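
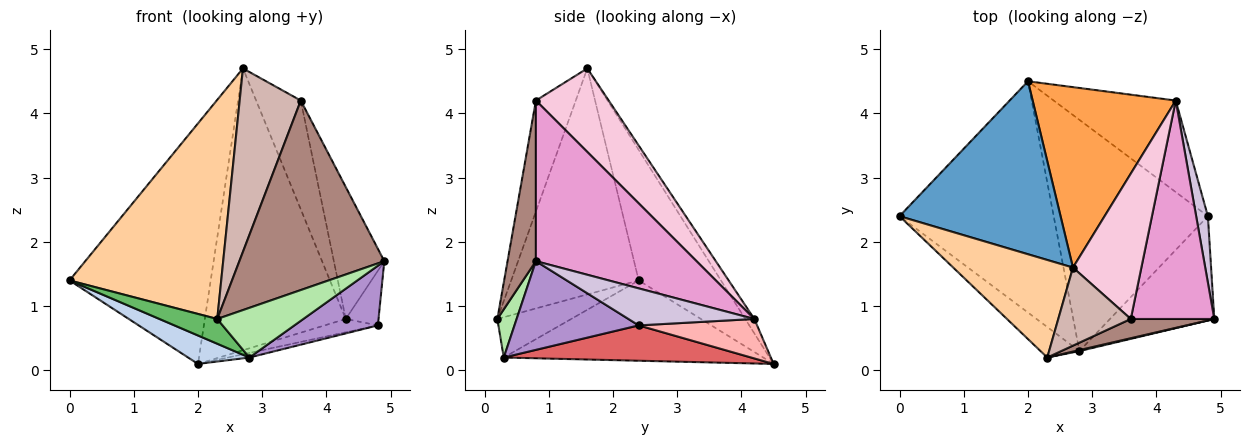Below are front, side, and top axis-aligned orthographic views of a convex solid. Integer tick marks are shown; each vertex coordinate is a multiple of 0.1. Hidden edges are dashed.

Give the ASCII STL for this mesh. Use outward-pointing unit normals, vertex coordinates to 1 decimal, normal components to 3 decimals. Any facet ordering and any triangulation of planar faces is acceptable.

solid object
 facet normal -0.428 0.734 0.528
  outer loop
   vertex 2.7 1.6 4.7
   vertex 2.0 4.5 0.1
   vertex 0.0 2.4 1.4
  endloop
 endfacet
 facet normal -0.459 -0.108 -0.882
  outer loop
   vertex 2.8 0.3 0.2
   vertex 0.0 2.4 1.4
   vertex 2.0 4.5 0.1
  endloop
 endfacet
 facet normal -0.054 0.841 0.538
  outer loop
   vertex 4.3 4.2 0.8
   vertex 2.0 4.5 0.1
   vertex 2.7 1.6 4.7
  endloop
 endfacet
 facet normal -0.609 -0.725 0.323
  outer loop
   vertex 2.3 0.2 0.8
   vertex 2.7 1.6 4.7
   vertex 0.0 2.4 1.4
  endloop
 endfacet
 facet normal -0.627 -0.491 -0.605
  outer loop
   vertex 2.3 0.2 0.8
   vertex 0.0 2.4 1.4
   vertex 2.8 0.3 0.2
  endloop
 endfacet
 facet normal 0.218 -0.976 0.019
  outer loop
   vertex 2.3 0.2 0.8
   vertex 2.8 0.3 0.2
   vertex 4.9 0.8 1.7
  endloop
 endfacet
 facet normal 0.223 0.019 -0.975
  outer loop
   vertex 4.8 2.4 0.7
   vertex 2.8 0.3 0.2
   vertex 2.0 4.5 0.1
  endloop
 endfacet
 facet normal 0.305 0.137 -0.943
  outer loop
   vertex 4.8 2.4 0.7
   vertex 2.0 4.5 0.1
   vertex 4.3 4.2 0.8
  endloop
 endfacet
 facet normal 0.594 -0.399 -0.698
  outer loop
   vertex 4.8 2.4 0.7
   vertex 4.9 0.8 1.7
   vertex 2.8 0.3 0.2
  endloop
 endfacet
 facet normal 0.925 0.241 0.293
  outer loop
   vertex 4.8 2.4 0.7
   vertex 4.3 4.2 0.8
   vertex 4.9 0.8 1.7
  endloop
 endfacet
 facet normal 0.191 -0.977 0.099
  outer loop
   vertex 3.6 0.8 4.2
   vertex 2.3 0.2 0.8
   vertex 4.9 0.8 1.7
  endloop
 endfacet
 facet normal -0.515 -0.789 0.336
  outer loop
   vertex 3.6 0.8 4.2
   vertex 2.7 1.6 4.7
   vertex 2.3 0.2 0.8
  endloop
 endfacet
 facet normal 0.855 0.268 0.444
  outer loop
   vertex 3.6 0.8 4.2
   vertex 4.9 0.8 1.7
   vertex 4.3 4.2 0.8
  endloop
 endfacet
 facet normal 0.699 0.429 0.572
  outer loop
   vertex 3.6 0.8 4.2
   vertex 4.3 4.2 0.8
   vertex 2.7 1.6 4.7
  endloop
 endfacet
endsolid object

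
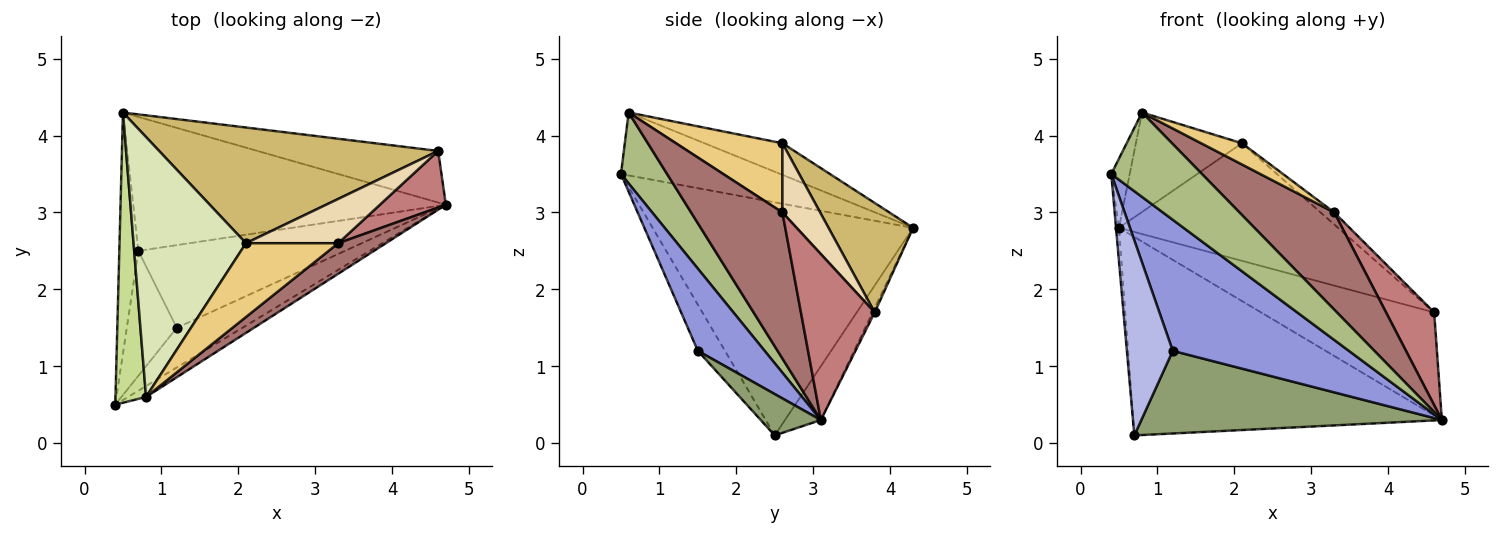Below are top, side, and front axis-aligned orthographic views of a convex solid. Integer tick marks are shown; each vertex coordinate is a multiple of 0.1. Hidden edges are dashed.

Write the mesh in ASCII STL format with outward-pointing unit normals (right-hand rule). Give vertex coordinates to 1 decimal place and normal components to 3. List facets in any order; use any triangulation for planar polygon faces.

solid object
 facet normal -0.997 0.011 -0.081
  outer loop
   vertex 0.7 2.5 0.1
   vertex 0.4 0.5 3.5
   vertex 0.5 4.3 2.8
  endloop
 endfacet
 facet normal -0.096 0.825 -0.557
  outer loop
   vertex 0.7 2.5 0.1
   vertex 0.5 4.3 2.8
   vertex 4.7 3.1 0.3
  endloop
 endfacet
 facet normal 0.341 -0.900 -0.272
  outer loop
   vertex 1.2 1.5 1.2
   vertex 4.7 3.1 0.3
   vertex 0.4 0.5 3.5
  endloop
 endfacet
 facet normal -0.446 -0.754 -0.483
  outer loop
   vertex 1.2 1.5 1.2
   vertex 0.4 0.5 3.5
   vertex 0.7 2.5 0.1
  endloop
 endfacet
 facet normal 0.140 -0.700 -0.700
  outer loop
   vertex 1.2 1.5 1.2
   vertex 0.7 2.5 0.1
   vertex 4.7 3.1 0.3
  endloop
 endfacet
 facet normal 0.450 -0.886 -0.114
  outer loop
   vertex 0.8 0.6 4.3
   vertex 0.4 0.5 3.5
   vertex 4.7 3.1 0.3
  endloop
 endfacet
 facet normal -0.895 0.104 0.434
  outer loop
   vertex 0.8 0.6 4.3
   vertex 0.5 4.3 2.8
   vertex 0.4 0.5 3.5
  endloop
 endfacet
 facet normal -0.254 0.346 0.903
  outer loop
   vertex 0.8 0.6 4.3
   vertex 2.1 2.6 3.9
   vertex 0.5 4.3 2.8
  endloop
 endfacet
 facet normal -0.011 0.894 -0.448
  outer loop
   vertex 4.6 3.8 1.7
   vertex 4.7 3.1 0.3
   vertex 0.5 4.3 2.8
  endloop
 endfacet
 facet normal 0.265 0.687 0.676
  outer loop
   vertex 4.6 3.8 1.7
   vertex 0.5 4.3 2.8
   vertex 2.1 2.6 3.9
  endloop
 endfacet
 facet normal 0.585 -0.224 0.780
  outer loop
   vertex 3.3 2.6 3.0
   vertex 2.1 2.6 3.9
   vertex 0.8 0.6 4.3
  endloop
 endfacet
 facet normal 0.586 0.212 0.782
  outer loop
   vertex 3.3 2.6 3.0
   vertex 4.6 3.8 1.7
   vertex 2.1 2.6 3.9
  endloop
 endfacet
 facet normal 0.677 -0.702 0.221
  outer loop
   vertex 3.3 2.6 3.0
   vertex 0.8 0.6 4.3
   vertex 4.7 3.1 0.3
  endloop
 endfacet
 facet normal 0.795 -0.518 0.316
  outer loop
   vertex 3.3 2.6 3.0
   vertex 4.7 3.1 0.3
   vertex 4.6 3.8 1.7
  endloop
 endfacet
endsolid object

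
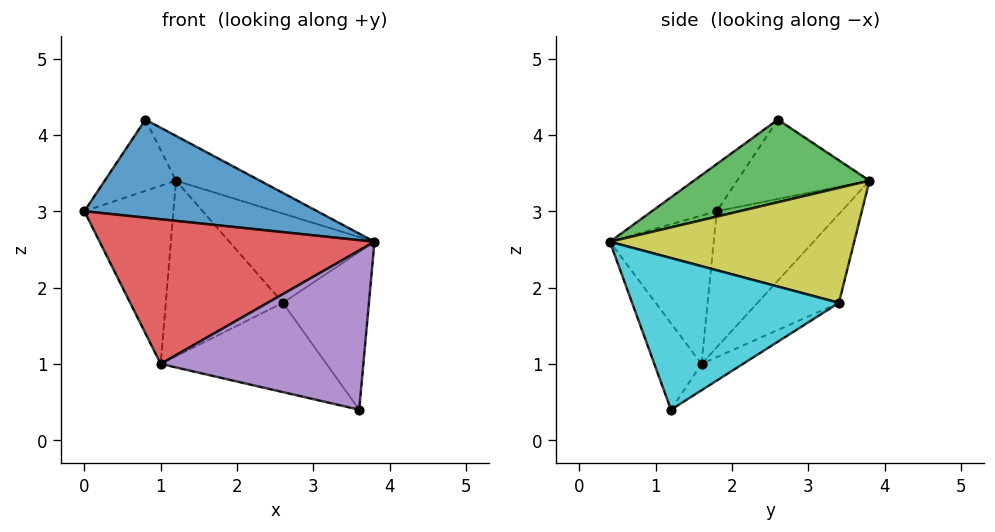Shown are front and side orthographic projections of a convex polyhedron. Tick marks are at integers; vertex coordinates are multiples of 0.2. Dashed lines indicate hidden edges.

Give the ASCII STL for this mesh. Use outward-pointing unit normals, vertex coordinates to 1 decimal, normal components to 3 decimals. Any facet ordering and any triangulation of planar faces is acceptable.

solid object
 facet normal -0.207 -0.744 0.635
  outer loop
   vertex 0.8 2.6 4.2
   vertex 0.0 1.8 3.0
   vertex 3.8 0.4 2.6
  endloop
 endfacet
 facet normal -0.850 0.458 0.261
  outer loop
   vertex 0.8 2.6 4.2
   vertex 1.2 3.8 3.4
   vertex 0.0 1.8 3.0
  endloop
 endfacet
 facet normal 0.607 0.290 0.739
  outer loop
   vertex 0.8 2.6 4.2
   vertex 3.8 0.4 2.6
   vertex 1.2 3.8 3.4
  endloop
 endfacet
 facet normal -0.352 -0.932 -0.083
  outer loop
   vertex 1.0 1.6 1.0
   vertex 3.8 0.4 2.6
   vertex 0.0 1.8 3.0
  endloop
 endfacet
 facet normal -0.215 -0.924 -0.316
  outer loop
   vertex 1.0 1.6 1.0
   vertex 3.6 1.2 0.4
   vertex 3.8 0.4 2.6
  endloop
 endfacet
 facet normal -0.738 0.527 -0.422
  outer loop
   vertex 1.0 1.6 1.0
   vertex 0.0 1.8 3.0
   vertex 1.2 3.8 3.4
  endloop
 endfacet
 facet normal -0.467 0.671 -0.576
  outer loop
   vertex 2.6 3.4 1.8
   vertex 1.0 1.6 1.0
   vertex 1.2 3.8 3.4
  endloop
 endfacet
 facet normal -0.123 0.492 -0.862
  outer loop
   vertex 2.6 3.4 1.8
   vertex 3.6 1.2 0.4
   vertex 1.0 1.6 1.0
  endloop
 endfacet
 facet normal 0.729 0.433 0.530
  outer loop
   vertex 2.6 3.4 1.8
   vertex 1.2 3.8 3.4
   vertex 3.8 0.4 2.6
  endloop
 endfacet
 facet normal 0.922 0.384 0.056
  outer loop
   vertex 2.6 3.4 1.8
   vertex 3.8 0.4 2.6
   vertex 3.6 1.2 0.4
  endloop
 endfacet
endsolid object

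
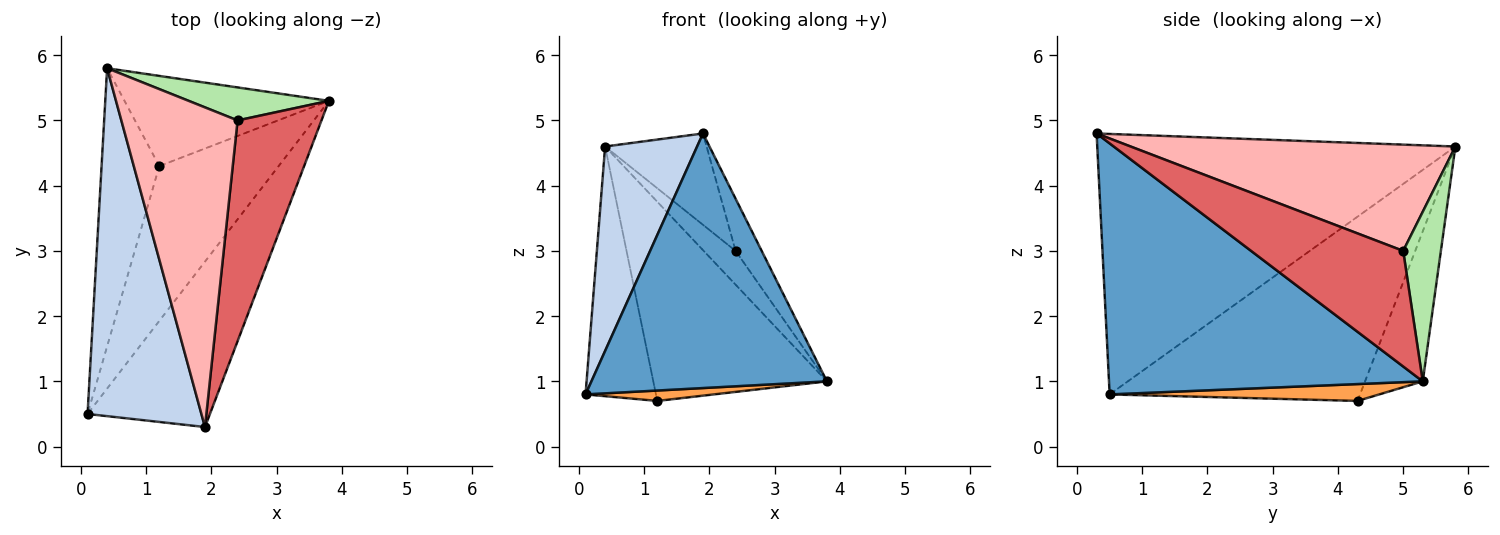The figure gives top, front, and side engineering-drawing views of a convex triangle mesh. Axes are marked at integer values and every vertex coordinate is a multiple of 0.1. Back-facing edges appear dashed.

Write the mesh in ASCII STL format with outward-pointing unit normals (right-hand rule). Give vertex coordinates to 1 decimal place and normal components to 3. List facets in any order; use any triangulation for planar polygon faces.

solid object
 facet normal 0.745 -0.559 -0.363
  outer loop
   vertex 1.9 0.3 4.8
   vertex 0.1 0.5 0.8
   vertex 3.8 5.3 1.0
  endloop
 endfacet
 facet normal -0.892 -0.229 0.390
  outer loop
   vertex 1.9 0.3 4.8
   vertex 0.4 5.8 4.6
   vertex 0.1 0.5 0.8
  endloop
 endfacet
 facet normal 0.140 -0.066 -0.988
  outer loop
   vertex 1.2 4.3 0.7
   vertex 3.8 5.3 1.0
   vertex 0.1 0.5 0.8
  endloop
 endfacet
 facet normal -0.922 0.259 -0.289
  outer loop
   vertex 1.2 4.3 0.7
   vertex 0.1 0.5 0.8
   vertex 0.4 5.8 4.6
  endloop
 endfacet
 facet normal -0.290 0.872 -0.395
  outer loop
   vertex 1.2 4.3 0.7
   vertex 0.4 5.8 4.6
   vertex 3.8 5.3 1.0
  endloop
 endfacet
 facet normal 0.646 0.546 0.534
  outer loop
   vertex 2.4 5.0 3.0
   vertex 3.8 5.3 1.0
   vertex 0.4 5.8 4.6
  endloop
 endfacet
 facet normal 0.802 0.138 0.582
  outer loop
   vertex 2.4 5.0 3.0
   vertex 1.9 0.3 4.8
   vertex 3.8 5.3 1.0
  endloop
 endfacet
 facet normal 0.660 0.206 0.722
  outer loop
   vertex 2.4 5.0 3.0
   vertex 0.4 5.8 4.6
   vertex 1.9 0.3 4.8
  endloop
 endfacet
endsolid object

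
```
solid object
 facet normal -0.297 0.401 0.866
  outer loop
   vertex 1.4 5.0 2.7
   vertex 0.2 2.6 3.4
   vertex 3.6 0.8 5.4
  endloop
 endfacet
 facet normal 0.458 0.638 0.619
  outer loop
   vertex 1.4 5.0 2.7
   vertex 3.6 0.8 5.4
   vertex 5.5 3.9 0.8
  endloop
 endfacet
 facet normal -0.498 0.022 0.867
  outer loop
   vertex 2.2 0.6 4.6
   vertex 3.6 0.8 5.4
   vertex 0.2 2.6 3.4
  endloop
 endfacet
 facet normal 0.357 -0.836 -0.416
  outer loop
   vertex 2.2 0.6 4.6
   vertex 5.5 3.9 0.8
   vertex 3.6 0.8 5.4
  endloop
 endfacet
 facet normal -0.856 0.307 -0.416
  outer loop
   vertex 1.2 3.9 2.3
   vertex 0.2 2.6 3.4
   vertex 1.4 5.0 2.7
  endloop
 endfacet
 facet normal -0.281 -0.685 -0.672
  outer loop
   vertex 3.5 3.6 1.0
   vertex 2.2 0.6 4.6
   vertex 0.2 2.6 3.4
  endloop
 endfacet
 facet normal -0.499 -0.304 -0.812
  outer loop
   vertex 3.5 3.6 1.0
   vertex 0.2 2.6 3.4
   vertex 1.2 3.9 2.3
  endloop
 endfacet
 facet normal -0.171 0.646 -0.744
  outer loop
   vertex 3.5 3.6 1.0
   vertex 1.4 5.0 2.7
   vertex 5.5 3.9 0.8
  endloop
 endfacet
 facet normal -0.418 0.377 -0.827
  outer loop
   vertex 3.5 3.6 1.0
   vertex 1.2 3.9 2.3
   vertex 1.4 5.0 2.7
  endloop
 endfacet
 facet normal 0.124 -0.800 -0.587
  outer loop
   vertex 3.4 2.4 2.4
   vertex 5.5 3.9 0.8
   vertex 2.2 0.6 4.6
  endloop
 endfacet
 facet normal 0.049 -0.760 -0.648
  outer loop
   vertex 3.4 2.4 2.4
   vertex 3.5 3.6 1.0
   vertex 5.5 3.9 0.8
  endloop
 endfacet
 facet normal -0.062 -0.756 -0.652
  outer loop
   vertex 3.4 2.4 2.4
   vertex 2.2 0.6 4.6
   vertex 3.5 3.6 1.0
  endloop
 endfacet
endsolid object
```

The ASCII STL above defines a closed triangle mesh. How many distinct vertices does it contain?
8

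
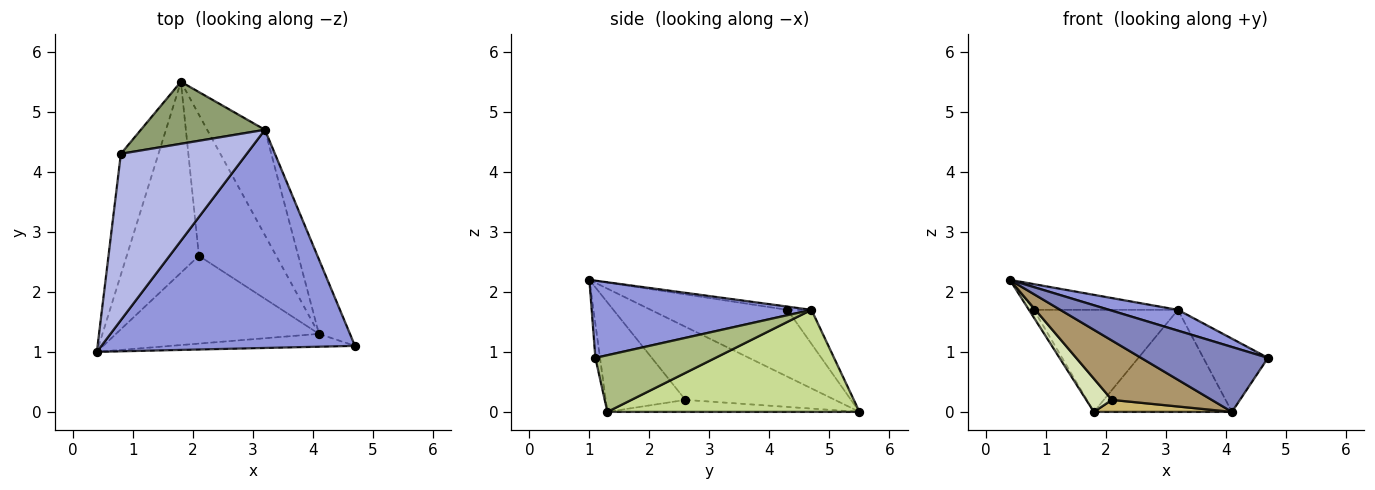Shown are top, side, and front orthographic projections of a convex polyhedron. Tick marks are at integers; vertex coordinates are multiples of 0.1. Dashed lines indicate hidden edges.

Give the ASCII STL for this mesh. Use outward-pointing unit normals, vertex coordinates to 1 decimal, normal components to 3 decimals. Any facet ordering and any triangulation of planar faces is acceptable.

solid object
 facet normal -0.871 0.031 -0.490
  outer loop
   vertex 0.8 4.3 1.7
   vertex 1.8 5.5 0.0
   vertex 0.4 1.0 2.2
  endloop
 endfacet
 facet normal -0.036 -0.980 -0.194
  outer loop
   vertex 4.1 1.3 0.0
   vertex 4.7 1.1 0.9
   vertex 0.4 1.0 2.2
  endloop
 endfacet
 facet normal 0.290 -0.091 0.953
  outer loop
   vertex 3.2 4.7 1.7
   vertex 0.4 1.0 2.2
   vertex 4.7 1.1 0.9
  endloop
 endfacet
 facet normal -0.025 0.153 0.988
  outer loop
   vertex 3.2 4.7 1.7
   vertex 0.8 4.3 1.7
   vertex 0.4 1.0 2.2
  endloop
 endfacet
 facet normal -0.141 0.846 0.514
  outer loop
   vertex 3.2 4.7 1.7
   vertex 1.8 5.5 0.0
   vertex 0.8 4.3 1.7
  endloop
 endfacet
 facet normal 0.793 0.427 -0.434
  outer loop
   vertex 3.2 4.7 1.7
   vertex 4.7 1.1 0.9
   vertex 4.1 1.3 0.0
  endloop
 endfacet
 facet normal 0.786 0.430 -0.445
  outer loop
   vertex 3.2 4.7 1.7
   vertex 4.1 1.3 0.0
   vertex 1.8 5.5 0.0
  endloop
 endfacet
 facet normal -0.706 -0.121 -0.697
  outer loop
   vertex 2.1 2.6 0.2
   vertex 0.4 1.0 2.2
   vertex 1.8 5.5 0.0
  endloop
 endfacet
 facet normal -0.408 -0.512 -0.756
  outer loop
   vertex 2.1 2.6 0.2
   vertex 4.1 1.3 0.0
   vertex 0.4 1.0 2.2
  endloop
 endfacet
 facet normal -0.153 -0.084 -0.985
  outer loop
   vertex 2.1 2.6 0.2
   vertex 1.8 5.5 0.0
   vertex 4.1 1.3 0.0
  endloop
 endfacet
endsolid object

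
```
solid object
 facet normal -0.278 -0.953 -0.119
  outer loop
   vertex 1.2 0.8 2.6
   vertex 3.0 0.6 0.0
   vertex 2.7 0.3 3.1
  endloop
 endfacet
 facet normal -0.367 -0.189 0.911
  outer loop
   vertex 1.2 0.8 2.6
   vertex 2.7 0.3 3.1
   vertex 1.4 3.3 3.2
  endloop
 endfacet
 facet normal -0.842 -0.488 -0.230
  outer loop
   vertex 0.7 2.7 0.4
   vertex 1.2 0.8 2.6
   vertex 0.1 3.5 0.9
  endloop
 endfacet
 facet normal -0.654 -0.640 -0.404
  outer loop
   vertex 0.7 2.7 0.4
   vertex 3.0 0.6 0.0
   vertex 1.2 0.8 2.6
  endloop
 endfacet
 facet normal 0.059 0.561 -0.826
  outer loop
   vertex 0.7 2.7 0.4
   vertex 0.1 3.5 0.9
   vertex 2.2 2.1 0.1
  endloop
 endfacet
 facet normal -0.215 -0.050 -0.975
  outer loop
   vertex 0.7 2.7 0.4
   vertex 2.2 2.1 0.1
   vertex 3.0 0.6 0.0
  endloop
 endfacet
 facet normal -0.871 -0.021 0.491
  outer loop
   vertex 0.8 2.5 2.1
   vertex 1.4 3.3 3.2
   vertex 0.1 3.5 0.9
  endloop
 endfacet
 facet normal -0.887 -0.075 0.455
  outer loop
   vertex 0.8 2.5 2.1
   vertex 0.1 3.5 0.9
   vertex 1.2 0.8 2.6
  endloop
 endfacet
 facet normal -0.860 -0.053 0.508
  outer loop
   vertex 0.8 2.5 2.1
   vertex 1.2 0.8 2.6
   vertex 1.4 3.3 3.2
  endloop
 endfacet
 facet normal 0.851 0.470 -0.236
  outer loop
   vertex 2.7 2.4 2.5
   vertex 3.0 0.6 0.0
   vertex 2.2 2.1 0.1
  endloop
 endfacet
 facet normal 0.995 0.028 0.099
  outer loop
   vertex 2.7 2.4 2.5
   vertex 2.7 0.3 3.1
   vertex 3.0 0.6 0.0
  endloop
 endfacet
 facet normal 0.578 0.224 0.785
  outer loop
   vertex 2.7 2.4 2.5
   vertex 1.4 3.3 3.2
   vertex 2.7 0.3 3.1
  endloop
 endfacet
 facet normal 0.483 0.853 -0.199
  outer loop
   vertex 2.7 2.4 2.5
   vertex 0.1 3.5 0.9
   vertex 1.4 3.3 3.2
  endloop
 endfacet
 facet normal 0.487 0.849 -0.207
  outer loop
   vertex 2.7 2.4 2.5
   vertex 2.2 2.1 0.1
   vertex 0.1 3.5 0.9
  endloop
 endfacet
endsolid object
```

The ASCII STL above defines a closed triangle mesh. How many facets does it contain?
14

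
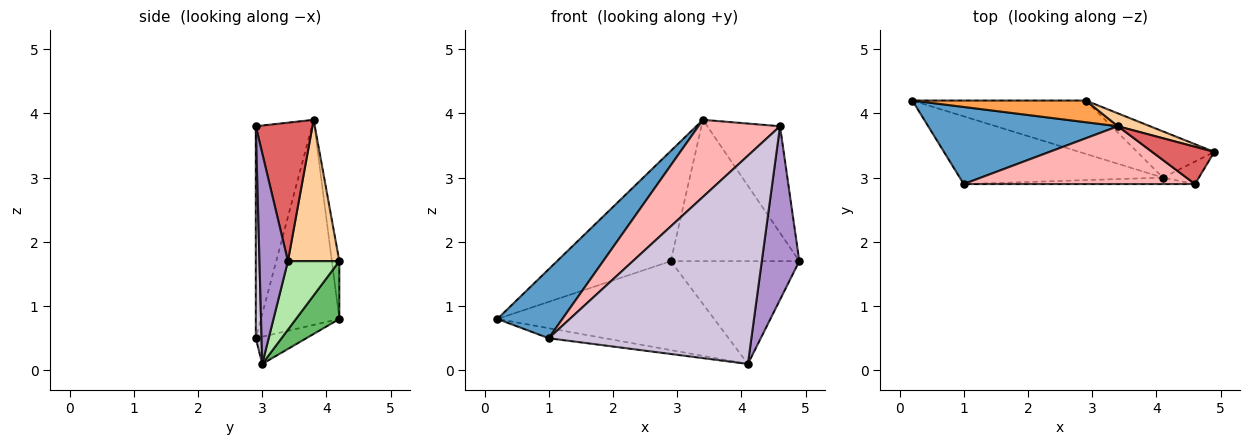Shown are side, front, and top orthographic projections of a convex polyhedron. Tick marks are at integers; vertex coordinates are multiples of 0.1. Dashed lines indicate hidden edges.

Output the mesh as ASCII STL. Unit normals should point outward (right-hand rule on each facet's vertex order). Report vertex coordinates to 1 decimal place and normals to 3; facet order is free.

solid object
 facet normal -0.627 -0.520 0.580
  outer loop
   vertex 3.4 3.8 3.9
   vertex 0.2 4.2 0.8
   vertex 1.0 2.9 0.5
  endloop
 endfacet
 facet normal -0.131 0.146 -0.981
  outer loop
   vertex 4.1 3.0 0.1
   vertex 1.0 2.9 0.5
   vertex 0.2 4.2 0.8
  endloop
 endfacet
 facet normal -0.064 0.979 0.193
  outer loop
   vertex 2.9 4.2 1.7
   vertex 0.2 4.2 0.8
   vertex 3.4 3.8 3.9
  endloop
 endfacet
 facet normal 0.370 0.925 0.084
  outer loop
   vertex 2.9 4.2 1.7
   vertex 3.4 3.8 3.9
   vertex 4.9 3.4 1.7
  endloop
 endfacet
 facet normal 0.169 0.845 -0.507
  outer loop
   vertex 2.9 4.2 1.7
   vertex 4.1 3.0 0.1
   vertex 0.2 4.2 0.8
  endloop
 endfacet
 facet normal 0.343 0.857 -0.386
  outer loop
   vertex 2.9 4.2 1.7
   vertex 4.9 3.4 1.7
   vertex 4.1 3.0 0.1
  endloop
 endfacet
 facet normal 0.593 0.760 0.266
  outer loop
   vertex 4.6 2.9 3.8
   vertex 4.9 3.4 1.7
   vertex 3.4 3.8 3.9
  endloop
 endfacet
 facet normal -0.482 -0.701 0.526
  outer loop
   vertex 4.6 2.9 3.8
   vertex 3.4 3.8 3.9
   vertex 1.0 2.9 0.5
  endloop
 endfacet
 facet normal 0.602 -0.792 -0.103
  outer loop
   vertex 4.6 2.9 3.8
   vertex 4.1 3.0 0.1
   vertex 4.9 3.4 1.7
  endloop
 endfacet
 facet normal 0.028 -0.999 -0.031
  outer loop
   vertex 4.6 2.9 3.8
   vertex 1.0 2.9 0.5
   vertex 4.1 3.0 0.1
  endloop
 endfacet
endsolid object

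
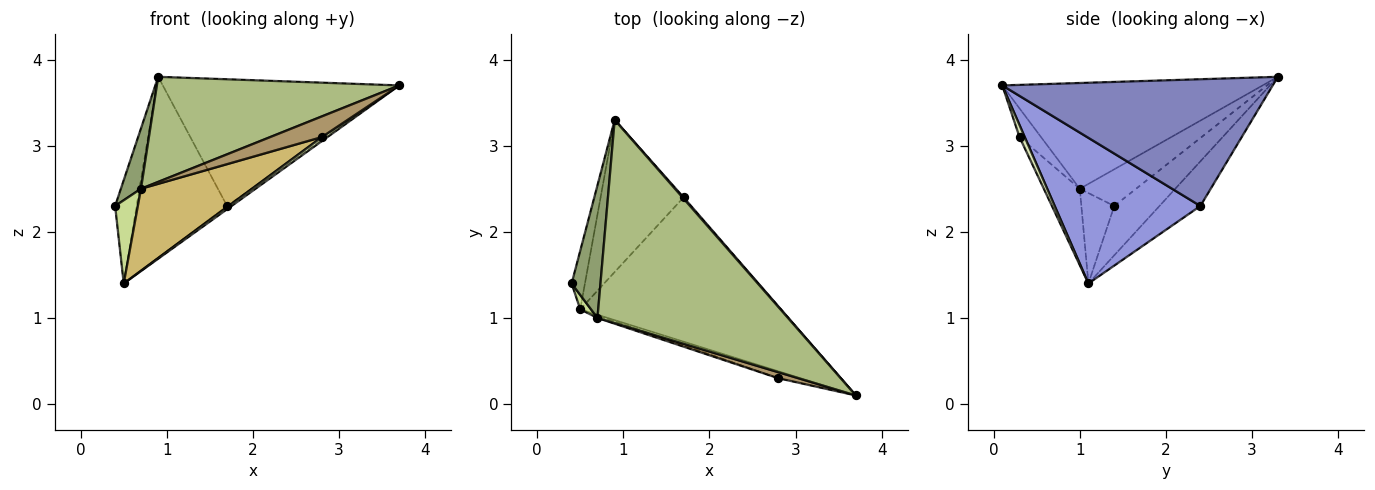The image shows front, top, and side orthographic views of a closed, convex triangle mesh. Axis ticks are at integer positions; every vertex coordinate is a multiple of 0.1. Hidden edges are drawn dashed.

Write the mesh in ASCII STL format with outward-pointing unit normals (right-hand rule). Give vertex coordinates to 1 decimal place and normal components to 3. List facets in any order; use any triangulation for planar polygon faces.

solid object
 facet normal -0.877 0.418 -0.237
  outer loop
   vertex 0.5 1.1 1.4
   vertex 0.4 1.4 2.3
   vertex 0.9 3.3 3.8
  endloop
 endfacet
 facet normal 0.753 0.658 0.006
  outer loop
   vertex 1.7 2.4 2.3
   vertex 0.9 3.3 3.8
   vertex 3.7 0.1 3.7
  endloop
 endfacet
 facet normal 0.587 0.018 -0.809
  outer loop
   vertex 1.7 2.4 2.3
   vertex 3.7 0.1 3.7
   vertex 0.5 1.1 1.4
  endloop
 endfacet
 facet normal -0.327 0.723 -0.608
  outer loop
   vertex 1.7 2.4 2.3
   vertex 0.5 1.1 1.4
   vertex 0.9 3.3 3.8
  endloop
 endfacet
 facet normal -0.757 -0.270 0.595
  outer loop
   vertex 0.7 1.0 2.5
   vertex 0.9 3.3 3.8
   vertex 0.4 1.4 2.3
  endloop
 endfacet
 facet normal -0.442 -0.412 0.797
  outer loop
   vertex 0.7 1.0 2.5
   vertex 3.7 0.1 3.7
   vertex 0.9 3.3 3.8
  endloop
 endfacet
 facet normal -0.819 -0.565 0.097
  outer loop
   vertex 0.7 1.0 2.5
   vertex 0.4 1.4 2.3
   vertex 0.5 1.1 1.4
  endloop
 endfacet
 facet normal 0.423 -0.453 -0.785
  outer loop
   vertex 2.8 0.3 3.1
   vertex 0.5 1.1 1.4
   vertex 3.7 0.1 3.7
  endloop
 endfacet
 facet normal -0.371 -0.891 0.260
  outer loop
   vertex 2.8 0.3 3.1
   vertex 3.7 0.1 3.7
   vertex 0.7 1.0 2.5
  endloop
 endfacet
 facet normal -0.308 -0.951 -0.030
  outer loop
   vertex 2.8 0.3 3.1
   vertex 0.7 1.0 2.5
   vertex 0.5 1.1 1.4
  endloop
 endfacet
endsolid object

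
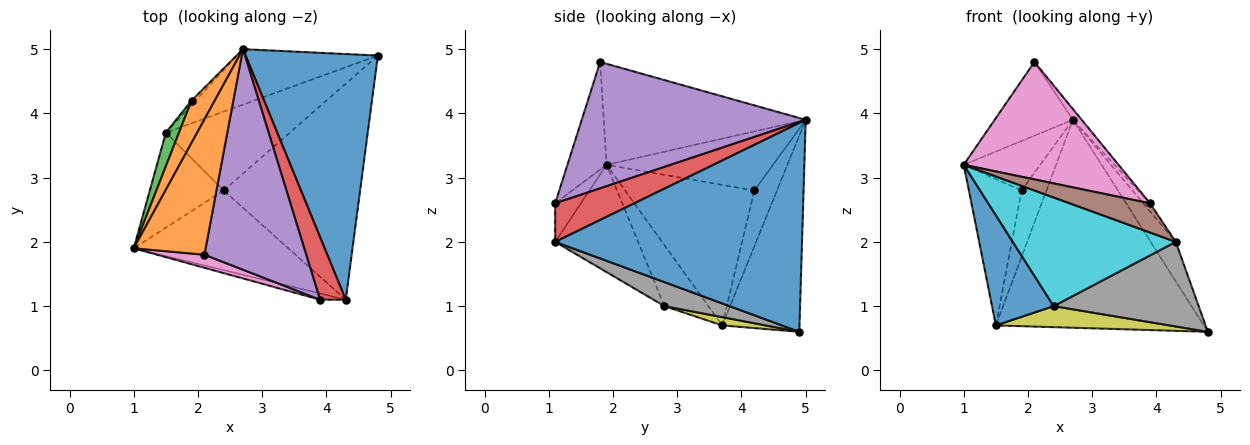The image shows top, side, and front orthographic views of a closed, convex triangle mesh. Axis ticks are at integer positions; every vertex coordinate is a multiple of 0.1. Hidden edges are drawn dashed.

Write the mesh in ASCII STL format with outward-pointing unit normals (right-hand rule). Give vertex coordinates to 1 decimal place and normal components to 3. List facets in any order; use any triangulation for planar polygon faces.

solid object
 facet normal 0.842 0.086 0.533
  outer loop
   vertex 2.7 5.0 3.9
   vertex 4.3 1.1 2.0
   vertex 4.8 4.9 0.6
  endloop
 endfacet
 facet normal -0.777 0.301 0.553
  outer loop
   vertex 2.1 1.8 4.8
   vertex 2.7 5.0 3.9
   vertex 1.0 1.9 3.2
  endloop
 endfacet
 facet normal -0.338 0.909 -0.243
  outer loop
   vertex 1.5 3.7 0.7
   vertex 2.7 5.0 3.9
   vertex 4.8 4.9 0.6
  endloop
 endfacet
 facet normal 0.830 0.071 0.553
  outer loop
   vertex 3.9 1.1 2.6
   vertex 4.3 1.1 2.0
   vertex 2.7 5.0 3.9
  endloop
 endfacet
 facet normal 0.778 0.030 0.627
  outer loop
   vertex 3.9 1.1 2.6
   vertex 2.7 5.0 3.9
   vertex 2.1 1.8 4.8
  endloop
 endfacet
 facet normal -0.299 -0.933 -0.199
  outer loop
   vertex 3.9 1.1 2.6
   vertex 1.0 1.9 3.2
   vertex 4.3 1.1 2.0
  endloop
 endfacet
 facet normal -0.244 -0.964 0.107
  outer loop
   vertex 3.9 1.1 2.6
   vertex 2.1 1.8 4.8
   vertex 1.0 1.9 3.2
  endloop
 endfacet
 facet normal 0.162 -0.360 -0.919
  outer loop
   vertex 2.4 2.8 1.0
   vertex 4.8 4.9 0.6
   vertex 4.3 1.1 2.0
  endloop
 endfacet
 facet normal 0.064 -0.257 -0.964
  outer loop
   vertex 2.4 2.8 1.0
   vertex 1.5 3.7 0.7
   vertex 4.8 4.9 0.6
  endloop
 endfacet
 facet normal -0.380 -0.746 -0.547
  outer loop
   vertex 2.4 2.8 1.0
   vertex 4.3 1.1 2.0
   vertex 1.0 1.9 3.2
  endloop
 endfacet
 facet normal -0.475 -0.666 -0.575
  outer loop
   vertex 2.4 2.8 1.0
   vertex 1.0 1.9 3.2
   vertex 1.5 3.7 0.7
  endloop
 endfacet
 facet normal -0.856 0.393 0.336
  outer loop
   vertex 1.9 4.2 2.8
   vertex 1.0 1.9 3.2
   vertex 2.7 5.0 3.9
  endloop
 endfacet
 facet normal -0.923 0.376 0.086
  outer loop
   vertex 1.9 4.2 2.8
   vertex 1.5 3.7 0.7
   vertex 1.0 1.9 3.2
  endloop
 endfacet
 facet normal -0.673 0.738 -0.048
  outer loop
   vertex 1.9 4.2 2.8
   vertex 2.7 5.0 3.9
   vertex 1.5 3.7 0.7
  endloop
 endfacet
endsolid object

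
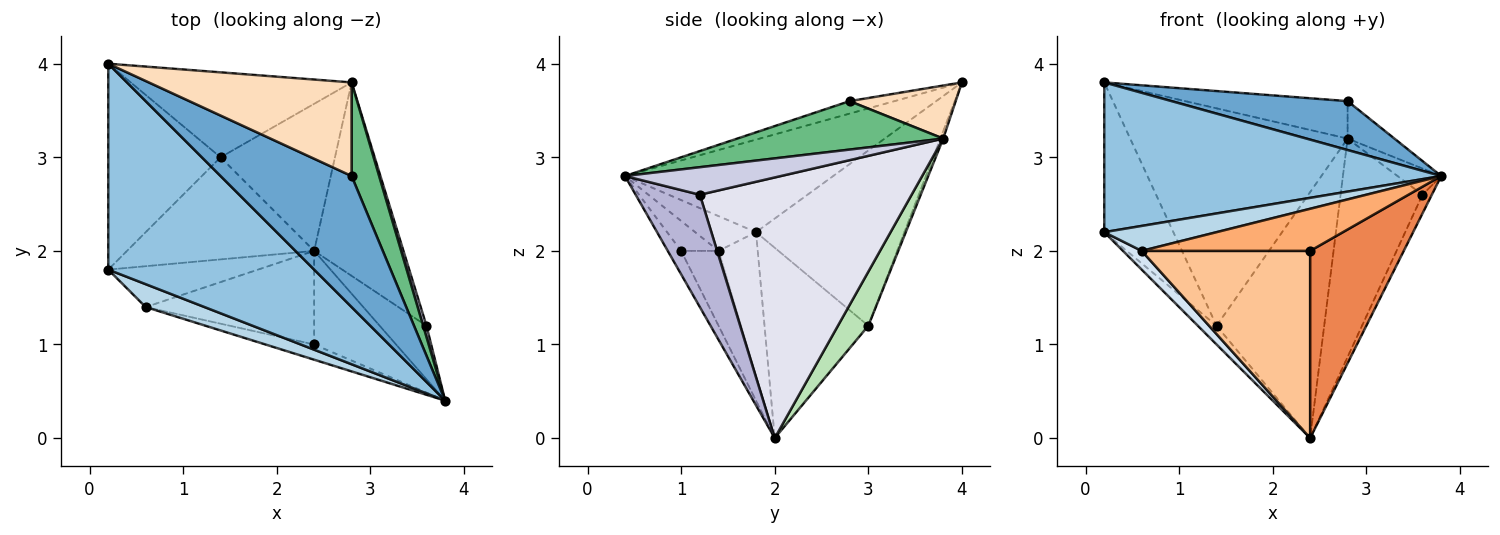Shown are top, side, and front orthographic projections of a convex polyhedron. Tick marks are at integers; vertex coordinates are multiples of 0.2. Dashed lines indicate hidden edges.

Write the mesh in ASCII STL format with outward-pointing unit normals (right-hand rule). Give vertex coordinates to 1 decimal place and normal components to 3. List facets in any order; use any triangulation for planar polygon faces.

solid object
 facet normal -0.089 -0.348 0.933
  outer loop
   vertex 2.8 2.8 3.6
   vertex 0.2 4.0 3.8
   vertex 3.8 0.4 2.8
  endloop
 endfacet
 facet normal -0.342 -0.553 0.760
  outer loop
   vertex 0.2 1.8 2.2
   vertex 3.8 0.4 2.8
   vertex 0.2 4.0 3.8
  endloop
 endfacet
 facet normal -0.371 -0.685 0.628
  outer loop
   vertex 0.2 1.8 2.2
   vertex 0.6 1.4 2.0
   vertex 3.8 0.4 2.8
  endloop
 endfacet
 facet normal -0.657 -0.314 -0.685
  outer loop
   vertex 0.2 1.8 2.2
   vertex 2.4 2.0 0.0
   vertex 0.6 1.4 2.0
  endloop
 endfacet
 facet normal -0.127 -0.887 -0.444
  outer loop
   vertex 2.4 1.0 2.0
   vertex 2.4 2.0 0.0
   vertex 3.8 0.4 2.8
  endloop
 endfacet
 facet normal -0.205 -0.921 -0.332
  outer loop
   vertex 2.4 1.0 2.0
   vertex 3.8 0.4 2.8
   vertex 0.6 1.4 2.0
  endloop
 endfacet
 facet normal -0.195 -0.877 -0.439
  outer loop
   vertex 2.4 1.0 2.0
   vertex 0.6 1.4 2.0
   vertex 2.4 2.0 0.0
  endloop
 endfacet
 facet normal 0.236 0.361 0.902
  outer loop
   vertex 2.8 3.8 3.2
   vertex 0.2 4.0 3.8
   vertex 2.8 2.8 3.6
  endloop
 endfacet
 facet normal 0.853 0.194 0.485
  outer loop
   vertex 2.8 3.8 3.2
   vertex 2.8 2.8 3.6
   vertex 3.8 0.4 2.8
  endloop
 endfacet
 facet normal -0.012 0.931 -0.364
  outer loop
   vertex 1.4 3.0 1.2
   vertex 0.2 4.0 3.8
   vertex 2.8 3.8 3.2
  endloop
 endfacet
 facet normal 0.236 0.834 -0.499
  outer loop
   vertex 1.4 3.0 1.2
   vertex 2.8 3.8 3.2
   vertex 2.4 2.0 0.0
  endloop
 endfacet
 facet normal -0.784 0.365 -0.502
  outer loop
   vertex 1.4 3.0 1.2
   vertex 0.2 1.8 2.2
   vertex 0.2 4.0 3.8
  endloop
 endfacet
 facet normal -0.707 0.128 -0.696
  outer loop
   vertex 1.4 3.0 1.2
   vertex 2.4 2.0 0.0
   vertex 0.2 1.8 2.2
  endloop
 endfacet
 facet normal 0.915 0.133 -0.381
  outer loop
   vertex 3.6 1.2 2.6
   vertex 3.8 0.4 2.8
   vertex 2.4 2.0 0.0
  endloop
 endfacet
 facet normal 0.957 0.268 0.115
  outer loop
   vertex 3.6 1.2 2.6
   vertex 2.8 3.8 3.2
   vertex 3.8 0.4 2.8
  endloop
 endfacet
 facet normal 0.888 0.344 -0.304
  outer loop
   vertex 3.6 1.2 2.6
   vertex 2.4 2.0 0.0
   vertex 2.8 3.8 3.2
  endloop
 endfacet
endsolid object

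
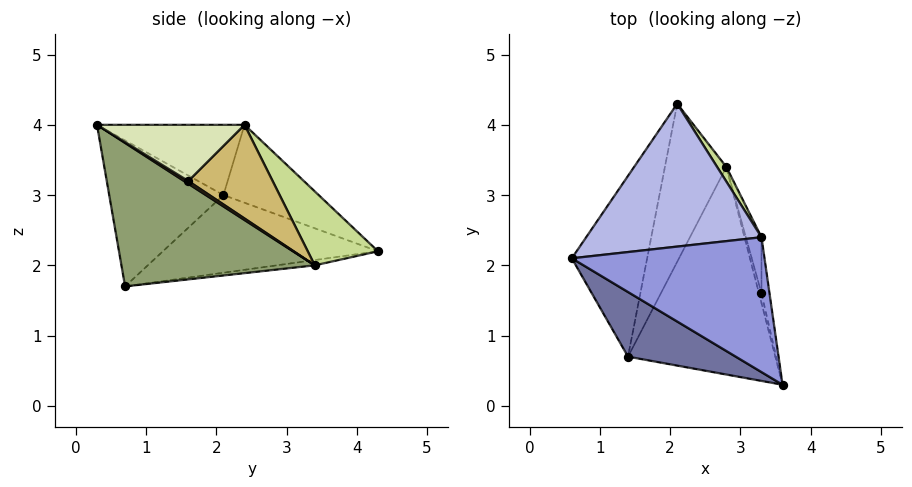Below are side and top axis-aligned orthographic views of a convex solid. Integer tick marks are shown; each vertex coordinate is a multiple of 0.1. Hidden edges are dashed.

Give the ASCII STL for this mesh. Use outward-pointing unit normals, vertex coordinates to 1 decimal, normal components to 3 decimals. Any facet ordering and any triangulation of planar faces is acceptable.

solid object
 facet normal -0.566 -0.711 0.418
  outer loop
   vertex 1.4 0.7 1.7
   vertex 3.6 0.3 4.0
   vertex 0.6 2.1 3.0
  endloop
 endfacet
 facet normal -0.699 0.230 -0.678
  outer loop
   vertex 1.4 0.7 1.7
   vertex 0.6 2.1 3.0
   vertex 2.1 4.3 2.2
  endloop
 endfacet
 facet normal -0.342 -0.049 0.938
  outer loop
   vertex 3.3 2.4 4.0
   vertex 0.6 2.1 3.0
   vertex 3.6 0.3 4.0
  endloop
 endfacet
 facet normal -0.347 0.520 0.780
  outer loop
   vertex 3.3 2.4 4.0
   vertex 2.1 4.3 2.2
   vertex 0.6 2.1 3.0
  endloop
 endfacet
 facet normal 0.671 -0.272 -0.689
  outer loop
   vertex 2.8 3.4 2.0
   vertex 3.6 0.3 4.0
   vertex 1.4 0.7 1.7
  endloop
 endfacet
 facet normal -0.084 0.153 -0.985
  outer loop
   vertex 2.8 3.4 2.0
   vertex 1.4 0.7 1.7
   vertex 2.1 4.3 2.2
  endloop
 endfacet
 facet normal 0.796 0.597 0.100
  outer loop
   vertex 2.8 3.4 2.0
   vertex 2.1 4.3 2.2
   vertex 3.3 2.4 4.0
  endloop
 endfacet
 facet normal 0.980 0.140 -0.140
  outer loop
   vertex 3.3 1.6 3.2
   vertex 3.3 2.4 4.0
   vertex 3.6 0.3 4.0
  endloop
 endfacet
 facet normal 0.716 -0.239 -0.656
  outer loop
   vertex 3.3 1.6 3.2
   vertex 3.6 0.3 4.0
   vertex 2.8 3.4 2.0
  endloop
 endfacet
 facet normal 0.973 0.162 -0.162
  outer loop
   vertex 3.3 1.6 3.2
   vertex 2.8 3.4 2.0
   vertex 3.3 2.4 4.0
  endloop
 endfacet
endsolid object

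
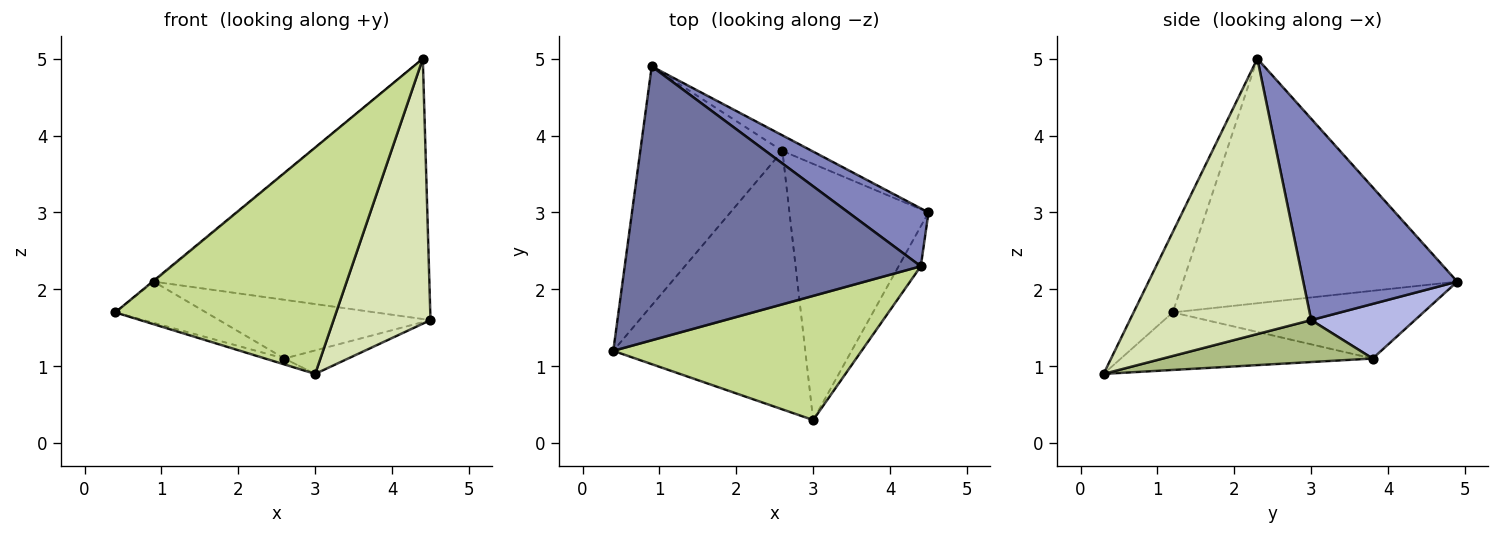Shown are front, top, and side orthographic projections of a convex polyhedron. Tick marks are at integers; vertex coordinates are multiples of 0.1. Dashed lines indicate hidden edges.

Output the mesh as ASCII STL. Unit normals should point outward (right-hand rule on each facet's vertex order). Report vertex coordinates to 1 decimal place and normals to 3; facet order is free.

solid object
 facet normal -0.637 0.003 0.771
  outer loop
   vertex 4.4 2.3 5.0
   vertex 0.9 4.9 2.1
   vertex 0.4 1.2 1.7
  endloop
 endfacet
 facet normal 0.479 0.857 0.191
  outer loop
   vertex 4.4 2.3 5.0
   vertex 4.5 3.0 1.6
   vertex 0.9 4.9 2.1
  endloop
 endfacet
 facet normal -0.425 0.154 -0.892
  outer loop
   vertex 2.6 3.8 1.1
   vertex 0.4 1.2 1.7
   vertex 0.9 4.9 2.1
  endloop
 endfacet
 facet normal 0.429 0.873 -0.232
  outer loop
   vertex 2.6 3.8 1.1
   vertex 0.9 4.9 2.1
   vertex 4.5 3.0 1.6
  endloop
 endfacet
 facet normal -0.287 0.022 -0.958
  outer loop
   vertex 3.0 0.3 0.9
   vertex 0.4 1.2 1.7
   vertex 2.6 3.8 1.1
  endloop
 endfacet
 facet normal 0.288 0.087 -0.954
  outer loop
   vertex 3.0 0.3 0.9
   vertex 2.6 3.8 1.1
   vertex 4.5 3.0 1.6
  endloop
 endfacet
 facet normal -0.154 -0.866 0.475
  outer loop
   vertex 3.0 0.3 0.9
   vertex 4.4 2.3 5.0
   vertex 0.4 1.2 1.7
  endloop
 endfacet
 facet normal 0.880 -0.470 -0.071
  outer loop
   vertex 3.0 0.3 0.9
   vertex 4.5 3.0 1.6
   vertex 4.4 2.3 5.0
  endloop
 endfacet
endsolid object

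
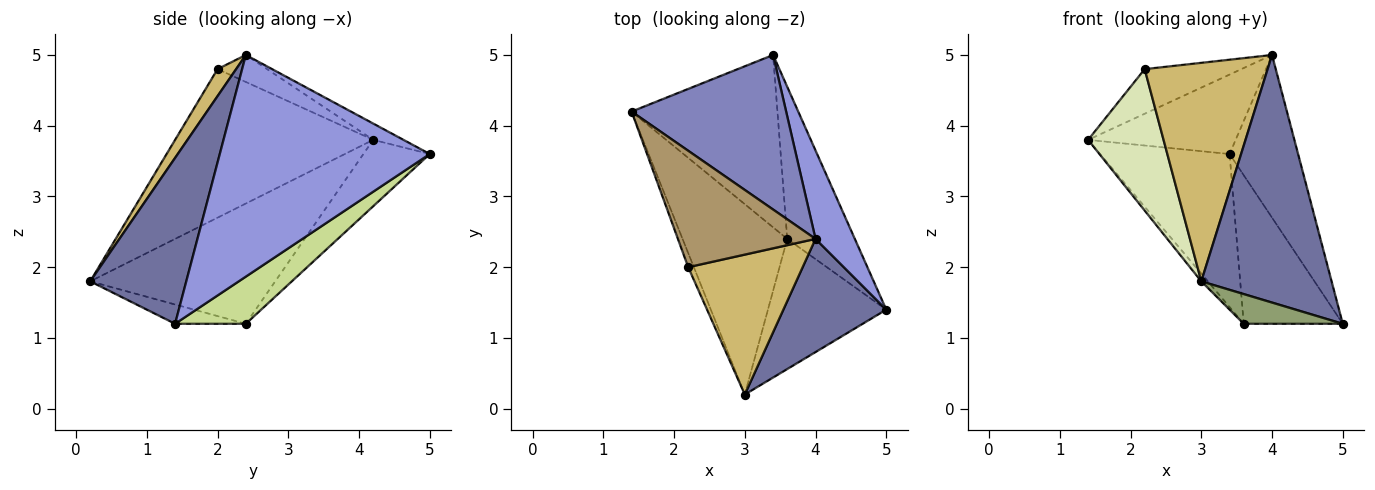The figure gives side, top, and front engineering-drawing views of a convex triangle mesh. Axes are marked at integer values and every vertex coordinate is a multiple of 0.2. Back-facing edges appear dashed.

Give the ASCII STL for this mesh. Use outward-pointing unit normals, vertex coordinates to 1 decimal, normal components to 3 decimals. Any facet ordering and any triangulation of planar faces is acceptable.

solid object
 facet normal 0.557 -0.755 0.345
  outer loop
   vertex 4.0 2.4 5.0
   vertex 3.0 0.2 1.8
   vertex 5.0 1.4 1.2
  endloop
 endfacet
 facet normal -0.094 0.455 0.885
  outer loop
   vertex 3.4 5.0 3.6
   vertex 1.4 4.2 3.8
   vertex 4.0 2.4 5.0
  endloop
 endfacet
 facet normal 0.937 0.306 0.166
  outer loop
   vertex 3.4 5.0 3.6
   vertex 4.0 2.4 5.0
   vertex 5.0 1.4 1.2
  endloop
 endfacet
 facet normal -0.754 0.027 -0.656
  outer loop
   vertex 3.6 2.4 1.2
   vertex 3.0 0.2 1.8
   vertex 1.4 4.2 3.8
  endloop
 endfacet
 facet normal -0.157 -0.220 -0.963
  outer loop
   vertex 3.6 2.4 1.2
   vertex 5.0 1.4 1.2
   vertex 3.0 0.2 1.8
  endloop
 endfacet
 facet normal -0.322 0.629 -0.708
  outer loop
   vertex 3.6 2.4 1.2
   vertex 1.4 4.2 3.8
   vertex 3.4 5.0 3.6
  endloop
 endfacet
 facet normal 0.447 0.625 -0.640
  outer loop
   vertex 3.6 2.4 1.2
   vertex 3.4 5.0 3.6
   vertex 5.0 1.4 1.2
  endloop
 endfacet
 facet normal -0.934 -0.356 -0.036
  outer loop
   vertex 2.2 2.0 4.8
   vertex 1.4 4.2 3.8
   vertex 3.0 0.2 1.8
  endloop
 endfacet
 facet normal -0.180 0.352 0.918
  outer loop
   vertex 2.2 2.0 4.8
   vertex 4.0 2.4 5.0
   vertex 1.4 4.2 3.8
  endloop
 endfacet
 facet normal 0.126 -0.835 0.535
  outer loop
   vertex 2.2 2.0 4.8
   vertex 3.0 0.2 1.8
   vertex 4.0 2.4 5.0
  endloop
 endfacet
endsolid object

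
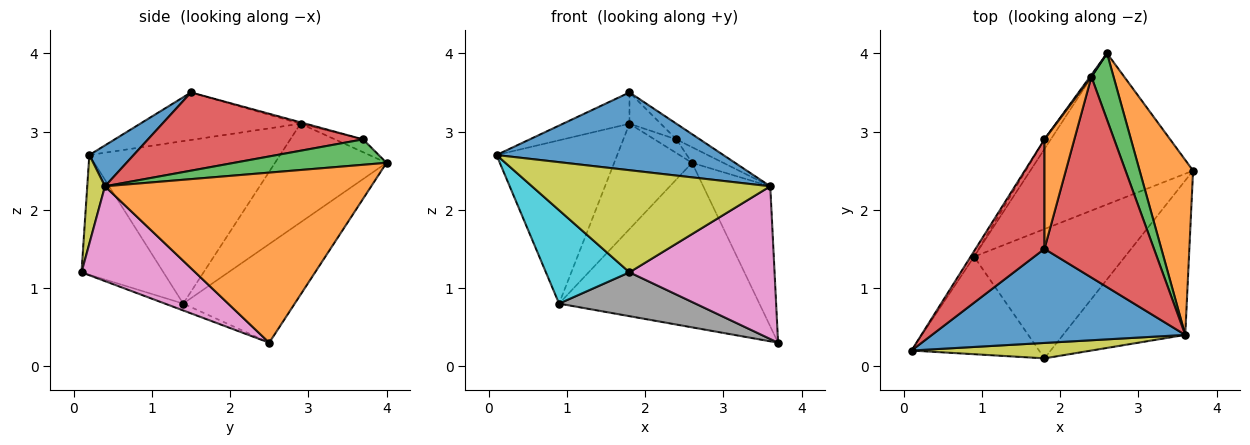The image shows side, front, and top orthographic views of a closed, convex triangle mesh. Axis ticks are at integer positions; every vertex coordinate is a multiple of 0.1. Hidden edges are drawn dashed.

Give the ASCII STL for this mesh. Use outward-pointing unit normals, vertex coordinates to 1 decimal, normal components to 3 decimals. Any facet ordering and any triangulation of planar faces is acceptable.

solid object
 facet normal 0.124 -0.632 0.765
  outer loop
   vertex 3.6 0.4 2.3
   vertex 1.8 1.5 3.5
   vertex 0.1 0.2 2.7
  endloop
 endfacet
 facet normal 0.928 0.233 0.291
  outer loop
   vertex 3.6 0.4 2.3
   vertex 3.7 2.5 0.3
   vertex 2.6 4.0 2.6
  endloop
 endfacet
 facet normal -0.379 0.681 -0.626
  outer loop
   vertex 0.9 1.4 0.8
   vertex 2.6 4.0 2.6
   vertex 3.7 2.5 0.3
  endloop
 endfacet
 facet normal -0.552 0.229 0.802
  outer loop
   vertex 1.8 2.9 3.1
   vertex 0.1 0.2 2.7
   vertex 1.8 1.5 3.5
  endloop
 endfacet
 facet normal -0.845 0.535 -0.018
  outer loop
   vertex 1.8 2.9 3.1
   vertex 0.9 1.4 0.8
   vertex 0.1 0.2 2.7
  endloop
 endfacet
 facet normal -0.819 0.572 -0.052
  outer loop
   vertex 1.8 2.9 3.1
   vertex 2.6 4.0 2.6
   vertex 0.9 1.4 0.8
  endloop
 endfacet
 facet normal 0.483 -0.616 -0.622
  outer loop
   vertex 1.8 0.1 1.2
   vertex 3.7 2.5 0.3
   vertex 3.6 0.4 2.3
  endloop
 endfacet
 facet normal -0.043 -0.321 -0.946
  outer loop
   vertex 1.8 0.1 1.2
   vertex 0.9 1.4 0.8
   vertex 3.7 2.5 0.3
  endloop
 endfacet
 facet normal 0.073 -0.986 0.149
  outer loop
   vertex 1.8 0.1 1.2
   vertex 3.6 0.4 2.3
   vertex 0.1 0.2 2.7
  endloop
 endfacet
 facet normal -0.561 -0.572 -0.598
  outer loop
   vertex 1.8 0.1 1.2
   vertex 0.1 0.2 2.7
   vertex 0.9 1.4 0.8
  endloop
 endfacet
 facet normal -0.786 0.612 0.087
  outer loop
   vertex 2.4 3.7 2.9
   vertex 2.6 4.0 2.6
   vertex 1.8 2.9 3.1
  endloop
 endfacet
 facet normal -0.046 0.274 0.961
  outer loop
   vertex 2.4 3.7 2.9
   vertex 1.8 2.9 3.1
   vertex 1.8 1.5 3.5
  endloop
 endfacet
 facet normal 0.745 0.153 0.649
  outer loop
   vertex 2.4 3.7 2.9
   vertex 3.6 0.4 2.3
   vertex 2.6 4.0 2.6
  endloop
 endfacet
 facet normal 0.580 0.063 0.812
  outer loop
   vertex 2.4 3.7 2.9
   vertex 1.8 1.5 3.5
   vertex 3.6 0.4 2.3
  endloop
 endfacet
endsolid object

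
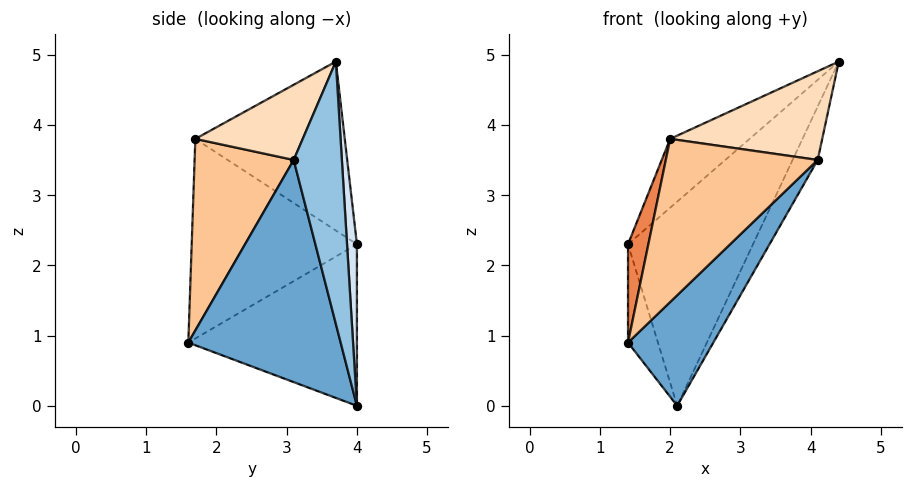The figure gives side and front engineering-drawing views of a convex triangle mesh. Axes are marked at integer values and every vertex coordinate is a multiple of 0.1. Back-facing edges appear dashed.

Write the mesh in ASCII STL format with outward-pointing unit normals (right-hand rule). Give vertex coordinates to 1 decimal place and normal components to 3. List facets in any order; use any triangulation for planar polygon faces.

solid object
 facet normal 0.740 -0.414 -0.530
  outer loop
   vertex 4.1 3.1 3.5
   vertex 1.4 1.6 0.9
   vertex 2.1 4.0 0.0
  endloop
 endfacet
 facet normal 0.827 0.431 -0.362
  outer loop
   vertex 4.1 3.1 3.5
   vertex 2.1 4.0 0.0
   vertex 4.4 3.7 4.9
  endloop
 endfacet
 facet normal -0.943 0.167 -0.287
  outer loop
   vertex 1.4 4.0 2.3
   vertex 2.1 4.0 0.0
   vertex 1.4 1.6 0.9
  endloop
 endfacet
 facet normal 0.079 0.997 0.024
  outer loop
   vertex 1.4 4.0 2.3
   vertex 4.4 3.7 4.9
   vertex 2.1 4.0 0.0
  endloop
 endfacet
 facet normal -0.971 -0.120 0.205
  outer loop
   vertex 2.0 1.7 3.8
   vertex 1.4 4.0 2.3
   vertex 1.4 1.6 0.9
  endloop
 endfacet
 facet normal -0.602 0.320 0.732
  outer loop
   vertex 2.0 1.7 3.8
   vertex 4.4 3.7 4.9
   vertex 1.4 4.0 2.3
  endloop
 endfacet
 facet normal 0.544 -0.835 -0.084
  outer loop
   vertex 2.0 1.7 3.8
   vertex 1.4 1.6 0.9
   vertex 4.1 3.1 3.5
  endloop
 endfacet
 facet normal 0.563 -0.797 0.221
  outer loop
   vertex 2.0 1.7 3.8
   vertex 4.1 3.1 3.5
   vertex 4.4 3.7 4.9
  endloop
 endfacet
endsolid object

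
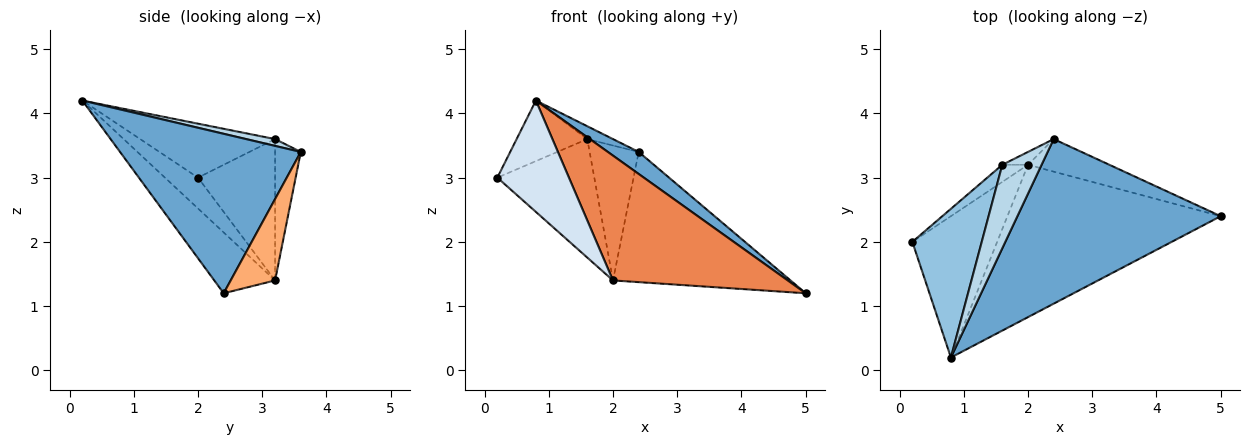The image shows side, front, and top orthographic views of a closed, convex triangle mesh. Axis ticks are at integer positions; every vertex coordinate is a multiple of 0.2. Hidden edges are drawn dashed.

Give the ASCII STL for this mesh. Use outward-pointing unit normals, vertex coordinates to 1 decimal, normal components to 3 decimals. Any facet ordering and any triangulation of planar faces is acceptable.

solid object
 facet normal 0.614 -0.105 0.782
  outer loop
   vertex 2.4 3.6 3.4
   vertex 0.8 0.2 4.2
   vertex 5.0 2.4 1.2
  endloop
 endfacet
 facet normal -0.584 0.306 0.751
  outer loop
   vertex 1.6 3.2 3.6
   vertex 0.2 2.0 3.0
   vertex 0.8 0.2 4.2
  endloop
 endfacet
 facet normal 0.169 0.150 0.974
  outer loop
   vertex 1.6 3.2 3.6
   vertex 0.8 0.2 4.2
   vertex 2.4 3.6 3.4
  endloop
 endfacet
 facet normal -0.275 -0.595 -0.755
  outer loop
   vertex 2.0 3.2 1.4
   vertex 0.8 0.2 4.2
   vertex 0.2 2.0 3.0
  endloop
 endfacet
 facet normal -0.215 -0.619 -0.755
  outer loop
   vertex 2.0 3.2 1.4
   vertex 5.0 2.4 1.2
   vertex 0.8 0.2 4.2
  endloop
 endfacet
 facet normal 0.236 0.943 -0.236
  outer loop
   vertex 2.0 3.2 1.4
   vertex 2.4 3.6 3.4
   vertex 5.0 2.4 1.2
  endloop
 endfacet
 facet normal -0.618 0.778 -0.112
  outer loop
   vertex 2.0 3.2 1.4
   vertex 0.2 2.0 3.0
   vertex 1.6 3.2 3.6
  endloop
 endfacet
 facet normal -0.462 0.883 -0.084
  outer loop
   vertex 2.0 3.2 1.4
   vertex 1.6 3.2 3.6
   vertex 2.4 3.6 3.4
  endloop
 endfacet
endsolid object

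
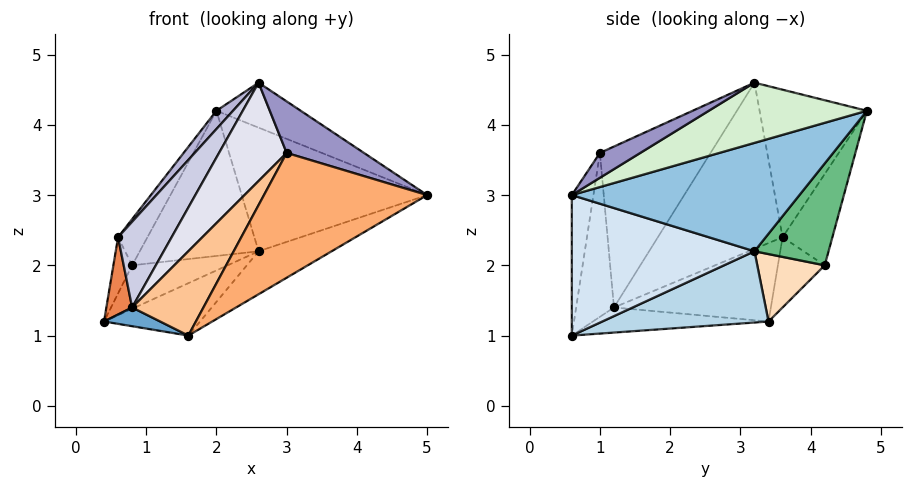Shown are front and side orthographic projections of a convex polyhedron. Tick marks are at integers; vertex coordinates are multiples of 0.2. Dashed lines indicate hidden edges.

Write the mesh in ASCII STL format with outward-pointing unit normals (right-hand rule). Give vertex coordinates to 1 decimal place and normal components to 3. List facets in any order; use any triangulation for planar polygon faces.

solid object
 facet normal -0.541 -0.173 -0.823
  outer loop
   vertex 0.8 1.2 1.4
   vertex 0.4 3.4 1.2
   vertex 1.6 0.6 1.0
  endloop
 endfacet
 facet normal 0.748 0.609 -0.263
  outer loop
   vertex 2.6 3.2 2.2
   vertex 2.0 4.8 4.2
   vertex 5.0 0.6 3.0
  endloop
 endfacet
 facet normal 0.420 0.242 -0.875
  outer loop
   vertex 2.6 3.2 2.2
   vertex 1.6 0.6 1.0
   vertex 0.4 3.4 1.2
  endloop
 endfacet
 facet normal 0.497 0.199 -0.845
  outer loop
   vertex 2.6 3.2 2.2
   vertex 5.0 0.6 3.0
   vertex 1.6 0.6 1.0
  endloop
 endfacet
 facet normal -0.969 -0.159 0.188
  outer loop
   vertex 0.6 3.6 2.4
   vertex 0.4 3.4 1.2
   vertex 0.8 1.2 1.4
  endloop
 endfacet
 facet normal -0.128 -0.968 0.218
  outer loop
   vertex 3.0 1.0 3.6
   vertex 1.6 0.6 1.0
   vertex 5.0 0.6 3.0
  endloop
 endfacet
 facet normal -0.437 -0.824 0.362
  outer loop
   vertex 3.0 1.0 3.6
   vertex 0.8 1.2 1.4
   vertex 1.6 0.6 1.0
  endloop
 endfacet
 facet normal 0.387 0.548 -0.742
  outer loop
   vertex 0.8 4.2 2.0
   vertex 2.6 3.2 2.2
   vertex 0.4 3.4 1.2
  endloop
 endfacet
 facet normal 0.469 0.753 -0.461
  outer loop
   vertex 0.8 4.2 2.0
   vertex 2.0 4.8 4.2
   vertex 2.6 3.2 2.2
  endloop
 endfacet
 facet normal -0.925 0.370 0.092
  outer loop
   vertex 0.8 4.2 2.0
   vertex 0.4 3.4 1.2
   vertex 0.6 3.6 2.4
  endloop
 endfacet
 facet normal -0.818 0.482 0.314
  outer loop
   vertex 0.8 4.2 2.0
   vertex 0.6 3.6 2.4
   vertex 2.0 4.8 4.2
  endloop
 endfacet
 facet normal 0.770 0.411 0.488
  outer loop
   vertex 2.6 3.2 4.6
   vertex 5.0 0.6 3.0
   vertex 2.0 4.8 4.2
  endloop
 endfacet
 facet normal 0.196 -0.376 0.906
  outer loop
   vertex 2.6 3.2 4.6
   vertex 3.0 1.0 3.6
   vertex 5.0 0.6 3.0
  endloop
 endfacet
 facet normal -0.745 -0.115 0.657
  outer loop
   vertex 2.6 3.2 4.6
   vertex 2.0 4.8 4.2
   vertex 0.6 3.6 2.4
  endloop
 endfacet
 facet normal -0.730 -0.314 0.607
  outer loop
   vertex 2.6 3.2 4.6
   vertex 0.6 3.6 2.4
   vertex 0.8 1.2 1.4
  endloop
 endfacet
 facet normal -0.664 -0.406 0.627
  outer loop
   vertex 2.6 3.2 4.6
   vertex 0.8 1.2 1.4
   vertex 3.0 1.0 3.6
  endloop
 endfacet
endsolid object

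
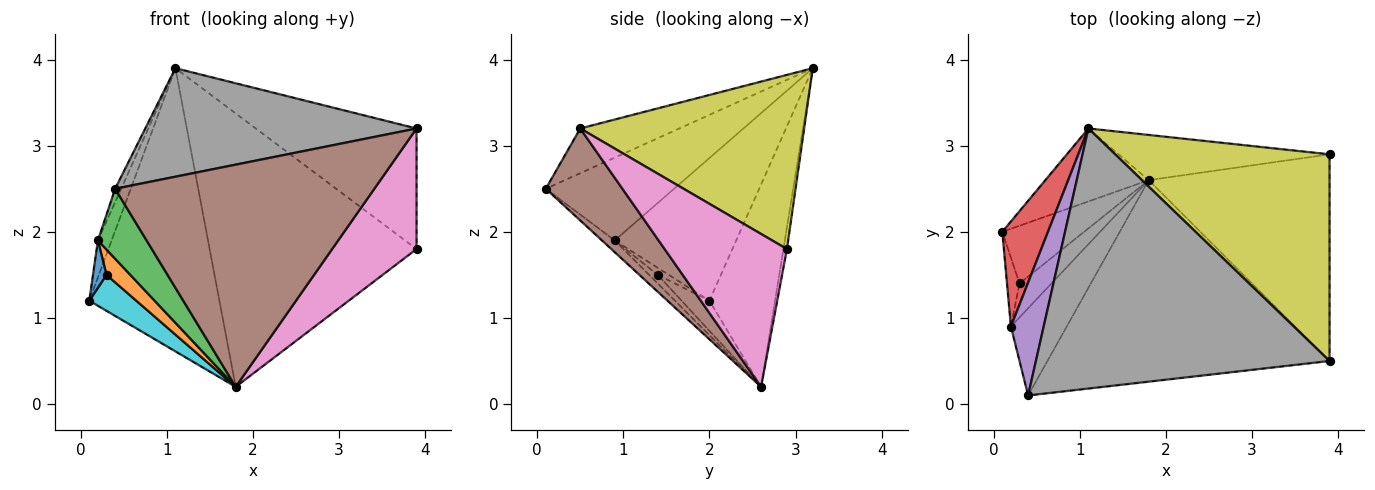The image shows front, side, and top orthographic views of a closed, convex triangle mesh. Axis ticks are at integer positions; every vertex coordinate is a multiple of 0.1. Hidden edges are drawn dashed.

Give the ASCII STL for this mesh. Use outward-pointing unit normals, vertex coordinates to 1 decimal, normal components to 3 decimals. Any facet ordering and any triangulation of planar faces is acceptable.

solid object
 facet normal -0.439 0.870 -0.224
  outer loop
   vertex 1.8 2.6 0.2
   vertex 0.1 2.0 1.2
   vertex 1.1 3.2 3.9
  endloop
 endfacet
 facet normal -0.017 0.986 -0.163
  outer loop
   vertex 1.8 2.6 0.2
   vertex 1.1 3.2 3.9
   vertex 3.9 2.9 1.8
  endloop
 endfacet
 facet normal -0.162 -0.618 -0.770
  outer loop
   vertex 0.2 0.9 1.9
   vertex 1.8 2.6 0.2
   vertex 0.4 0.1 2.5
  endloop
 endfacet
 facet normal -0.947 0.107 0.303
  outer loop
   vertex 0.2 0.9 1.9
   vertex 1.1 3.2 3.9
   vertex 0.1 2.0 1.2
  endloop
 endfacet
 facet normal -0.929 0.044 0.368
  outer loop
   vertex 0.2 0.9 1.9
   vertex 0.4 0.1 2.5
   vertex 1.1 3.2 3.9
  endloop
 endfacet
 facet normal 0.214 -0.724 -0.656
  outer loop
   vertex 3.9 0.5 3.2
   vertex 0.4 0.1 2.5
   vertex 1.8 2.6 0.2
  endloop
 endfacet
 facet normal 0.590 -0.407 -0.698
  outer loop
   vertex 3.9 0.5 3.2
   vertex 1.8 2.6 0.2
   vertex 3.9 2.9 1.8
  endloop
 endfacet
 facet normal -0.139 -0.381 0.914
  outer loop
   vertex 3.9 0.5 3.2
   vertex 1.1 3.2 3.9
   vertex 0.4 0.1 2.5
  endloop
 endfacet
 facet normal 0.574 0.412 0.707
  outer loop
   vertex 3.9 0.5 3.2
   vertex 3.9 2.9 1.8
   vertex 1.1 3.2 3.9
  endloop
 endfacet
 facet normal -0.298 -0.505 -0.810
  outer loop
   vertex 0.3 1.4 1.5
   vertex 0.1 2.0 1.2
   vertex 1.8 2.6 0.2
  endloop
 endfacet
 facet normal -0.421 -0.514 -0.748
  outer loop
   vertex 0.3 1.4 1.5
   vertex 0.2 0.9 1.9
   vertex 0.1 2.0 1.2
  endloop
 endfacet
 facet normal -0.211 -0.584 -0.783
  outer loop
   vertex 0.3 1.4 1.5
   vertex 1.8 2.6 0.2
   vertex 0.2 0.9 1.9
  endloop
 endfacet
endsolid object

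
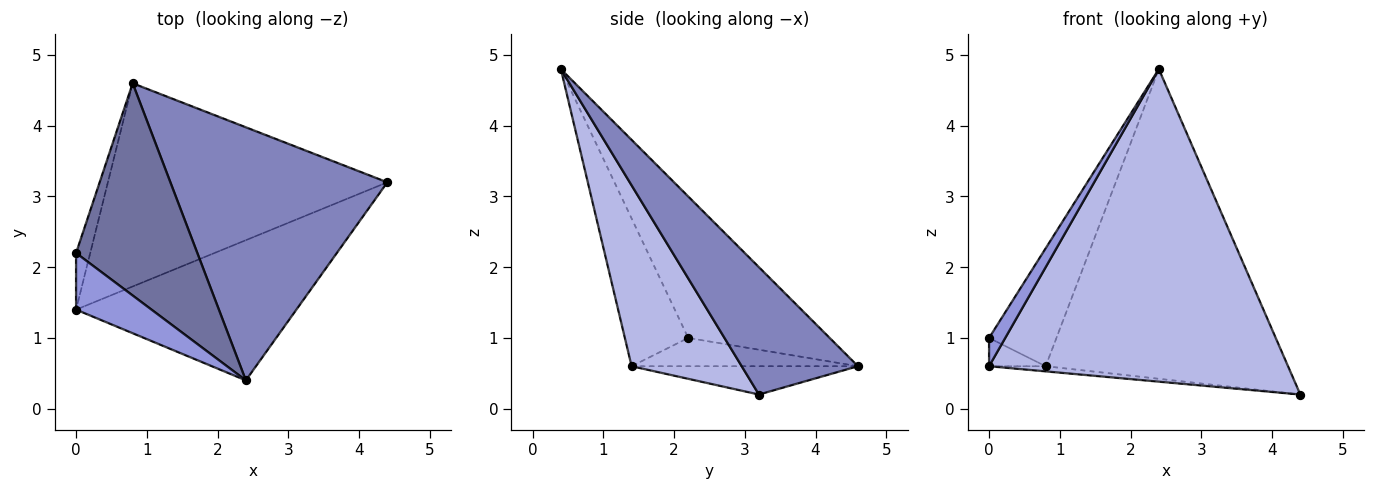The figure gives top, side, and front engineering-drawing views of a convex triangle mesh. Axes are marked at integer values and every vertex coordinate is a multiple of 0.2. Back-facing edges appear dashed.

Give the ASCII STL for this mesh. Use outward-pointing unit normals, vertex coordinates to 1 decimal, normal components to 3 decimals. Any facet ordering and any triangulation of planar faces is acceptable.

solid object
 facet normal -0.714 0.340 0.612
  outer loop
   vertex 0.8 4.6 0.6
   vertex 0.0 2.2 1.0
   vertex 2.4 0.4 4.8
  endloop
 endfacet
 facet normal 0.348 0.726 0.593
  outer loop
   vertex 0.8 4.6 0.6
   vertex 2.4 0.4 4.8
   vertex 4.4 3.2 0.2
  endloop
 endfacet
 facet normal -0.868 -0.222 0.443
  outer loop
   vertex 0.0 1.4 0.6
   vertex 2.4 0.4 4.8
   vertex 0.0 2.2 1.0
  endloop
 endfacet
 facet normal 0.319 -0.865 -0.388
  outer loop
   vertex 0.0 1.4 0.6
   vertex 4.4 3.2 0.2
   vertex 2.4 0.4 4.8
  endloop
 endfacet
 facet normal -0.873 0.218 -0.436
  outer loop
   vertex 0.0 1.4 0.6
   vertex 0.0 2.2 1.0
   vertex 0.8 4.6 0.6
  endloop
 endfacet
 facet normal -0.101 0.025 -0.995
  outer loop
   vertex 0.0 1.4 0.6
   vertex 0.8 4.6 0.6
   vertex 4.4 3.2 0.2
  endloop
 endfacet
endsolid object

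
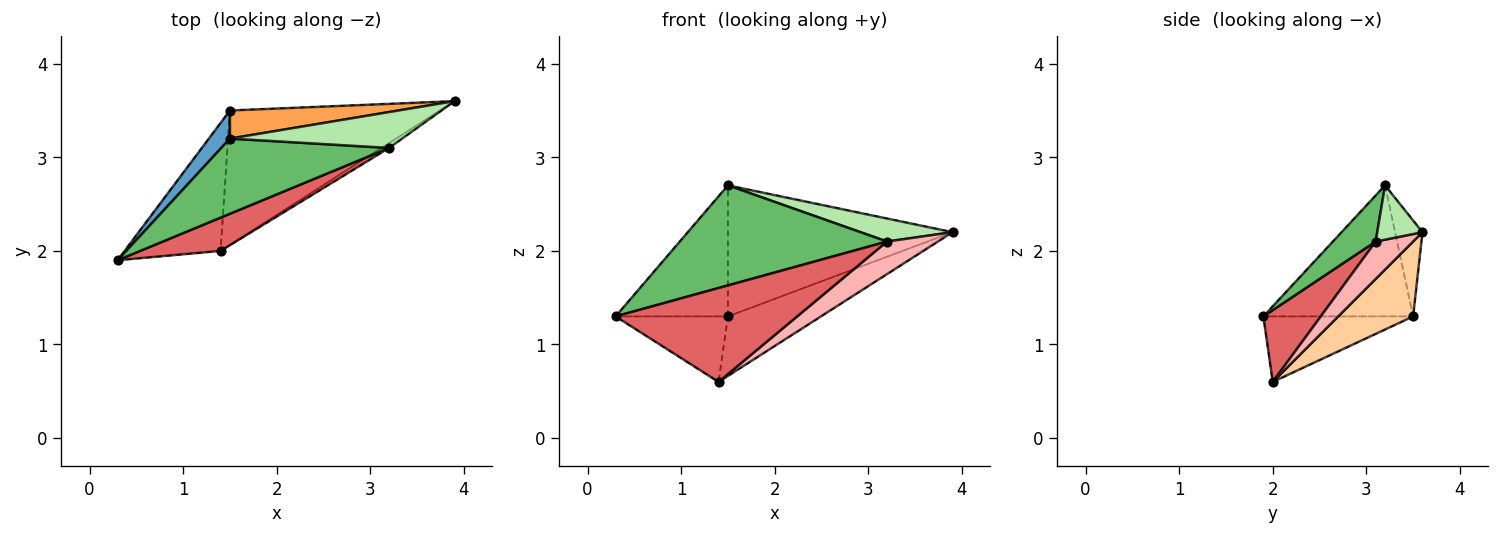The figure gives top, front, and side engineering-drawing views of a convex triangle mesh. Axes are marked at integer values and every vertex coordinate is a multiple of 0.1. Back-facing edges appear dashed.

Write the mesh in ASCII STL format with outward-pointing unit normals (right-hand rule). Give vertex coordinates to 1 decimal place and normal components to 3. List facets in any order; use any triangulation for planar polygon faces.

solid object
 facet normal -0.793 0.595 0.128
  outer loop
   vertex 1.5 3.5 1.3
   vertex 0.3 1.9 1.3
   vertex 1.5 3.2 2.7
  endloop
 endfacet
 facet normal -0.519 0.390 -0.761
  outer loop
   vertex 1.5 3.5 1.3
   vertex 1.4 2.0 0.6
   vertex 0.3 1.9 1.3
  endloop
 endfacet
 facet normal -0.118 0.971 0.208
  outer loop
   vertex 1.5 3.5 1.3
   vertex 1.5 3.2 2.7
   vertex 3.9 3.6 2.2
  endloop
 endfacet
 facet normal 0.310 0.385 -0.869
  outer loop
   vertex 1.5 3.5 1.3
   vertex 3.9 3.6 2.2
   vertex 1.4 2.0 0.6
  endloop
 endfacet
 facet normal 0.163 -0.789 0.593
  outer loop
   vertex 3.2 3.1 2.1
   vertex 1.5 3.2 2.7
   vertex 0.3 1.9 1.3
  endloop
 endfacet
 facet normal 0.256 -0.522 0.814
  outer loop
   vertex 3.2 3.1 2.1
   vertex 3.9 3.6 2.2
   vertex 1.5 3.2 2.7
  endloop
 endfacet
 facet normal 0.286 -0.903 0.320
  outer loop
   vertex 3.2 3.1 2.1
   vertex 0.3 1.9 1.3
   vertex 1.4 2.0 0.6
  endloop
 endfacet
 facet normal 0.588 -0.800 -0.120
  outer loop
   vertex 3.2 3.1 2.1
   vertex 1.4 2.0 0.6
   vertex 3.9 3.6 2.2
  endloop
 endfacet
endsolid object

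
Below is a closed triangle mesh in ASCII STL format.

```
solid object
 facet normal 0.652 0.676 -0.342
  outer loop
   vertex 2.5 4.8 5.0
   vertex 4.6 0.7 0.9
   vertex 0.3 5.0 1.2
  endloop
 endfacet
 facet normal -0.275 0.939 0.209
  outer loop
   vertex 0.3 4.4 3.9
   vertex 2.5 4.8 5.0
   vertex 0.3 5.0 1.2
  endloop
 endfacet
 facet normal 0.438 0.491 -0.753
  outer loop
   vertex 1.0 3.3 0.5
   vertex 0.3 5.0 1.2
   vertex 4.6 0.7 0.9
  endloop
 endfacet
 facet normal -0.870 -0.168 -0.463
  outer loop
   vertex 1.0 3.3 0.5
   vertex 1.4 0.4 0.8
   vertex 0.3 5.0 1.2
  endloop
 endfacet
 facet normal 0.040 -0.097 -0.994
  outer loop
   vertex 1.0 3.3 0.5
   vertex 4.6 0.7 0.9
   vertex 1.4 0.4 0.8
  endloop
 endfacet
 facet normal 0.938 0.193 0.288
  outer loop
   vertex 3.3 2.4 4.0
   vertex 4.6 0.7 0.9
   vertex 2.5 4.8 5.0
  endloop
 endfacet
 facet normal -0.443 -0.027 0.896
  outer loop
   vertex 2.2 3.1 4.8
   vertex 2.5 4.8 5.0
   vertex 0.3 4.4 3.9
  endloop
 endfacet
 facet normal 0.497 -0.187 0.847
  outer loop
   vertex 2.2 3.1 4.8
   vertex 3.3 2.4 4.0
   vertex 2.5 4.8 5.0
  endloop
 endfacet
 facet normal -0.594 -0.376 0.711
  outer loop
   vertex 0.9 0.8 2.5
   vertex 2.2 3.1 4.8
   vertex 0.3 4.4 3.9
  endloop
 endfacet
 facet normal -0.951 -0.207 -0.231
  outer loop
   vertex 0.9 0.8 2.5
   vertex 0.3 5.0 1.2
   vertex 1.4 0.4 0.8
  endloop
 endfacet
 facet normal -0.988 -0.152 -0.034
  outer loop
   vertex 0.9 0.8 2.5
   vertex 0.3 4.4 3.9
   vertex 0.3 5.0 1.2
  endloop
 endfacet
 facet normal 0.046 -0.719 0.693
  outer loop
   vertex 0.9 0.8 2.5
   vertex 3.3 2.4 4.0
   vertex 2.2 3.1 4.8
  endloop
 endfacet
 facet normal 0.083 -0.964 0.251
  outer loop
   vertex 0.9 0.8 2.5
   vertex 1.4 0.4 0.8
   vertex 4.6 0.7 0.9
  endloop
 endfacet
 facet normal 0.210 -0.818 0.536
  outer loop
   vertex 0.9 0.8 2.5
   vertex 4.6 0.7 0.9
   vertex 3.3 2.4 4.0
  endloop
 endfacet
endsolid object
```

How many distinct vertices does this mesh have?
9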